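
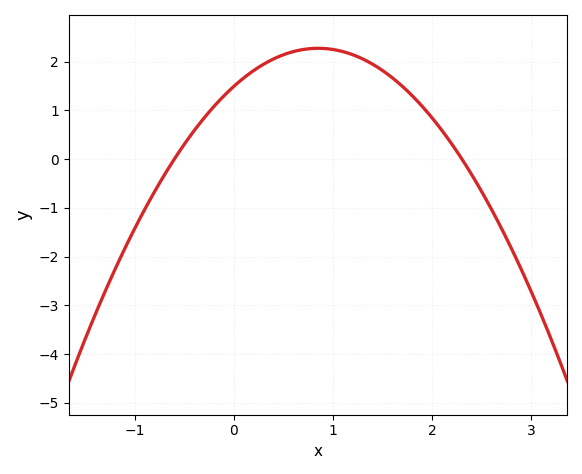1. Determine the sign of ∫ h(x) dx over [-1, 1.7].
positive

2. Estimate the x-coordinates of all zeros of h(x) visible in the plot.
-0.6, 2.3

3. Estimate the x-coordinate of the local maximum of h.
0.85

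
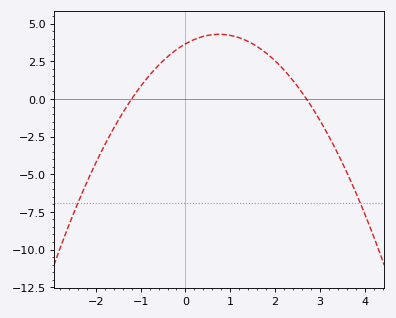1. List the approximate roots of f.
-1.2, 2.7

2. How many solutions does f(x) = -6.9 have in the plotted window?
2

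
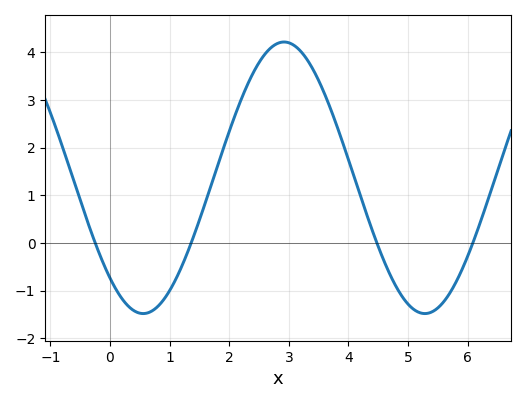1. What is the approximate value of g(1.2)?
-0.5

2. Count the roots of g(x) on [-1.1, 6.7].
4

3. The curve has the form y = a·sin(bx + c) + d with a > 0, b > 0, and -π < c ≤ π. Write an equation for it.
y = 2.85sin(1.3x - 2.3) + 1.37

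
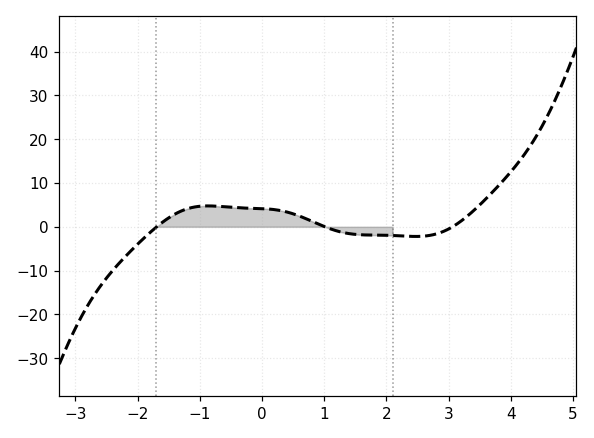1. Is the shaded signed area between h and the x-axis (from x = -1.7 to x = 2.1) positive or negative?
positive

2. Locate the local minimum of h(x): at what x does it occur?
2.4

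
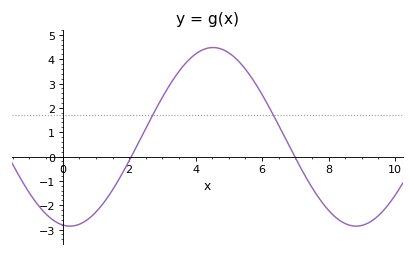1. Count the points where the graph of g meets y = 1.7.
2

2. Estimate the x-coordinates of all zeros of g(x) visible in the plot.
2, 7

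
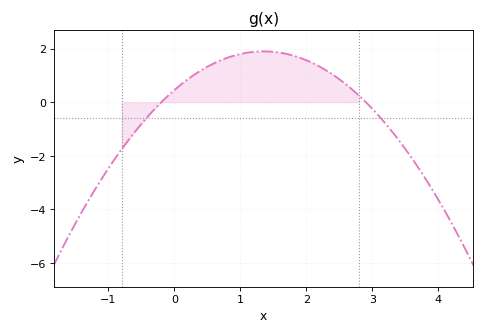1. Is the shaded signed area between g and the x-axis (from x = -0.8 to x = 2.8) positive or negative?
positive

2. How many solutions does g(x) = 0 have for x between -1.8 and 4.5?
2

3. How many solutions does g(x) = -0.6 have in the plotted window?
2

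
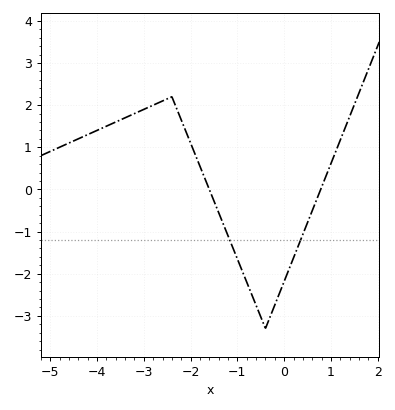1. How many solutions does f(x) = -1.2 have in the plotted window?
2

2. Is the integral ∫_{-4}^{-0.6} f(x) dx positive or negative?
positive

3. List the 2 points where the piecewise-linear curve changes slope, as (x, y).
(-2.4, 2.2); (-0.4, -3.3)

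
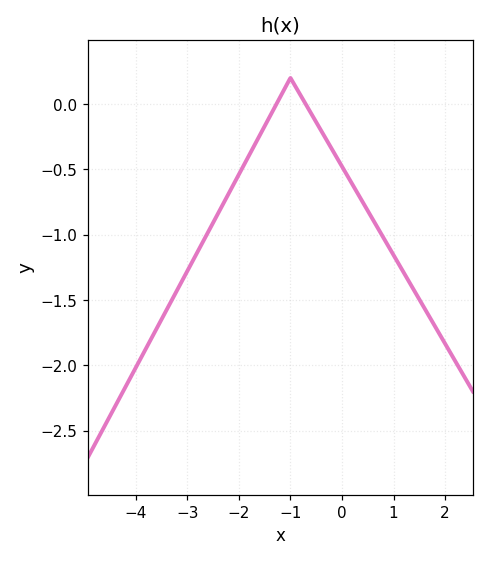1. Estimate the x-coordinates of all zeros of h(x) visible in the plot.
-1.3, -0.7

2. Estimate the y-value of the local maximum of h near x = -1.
0.2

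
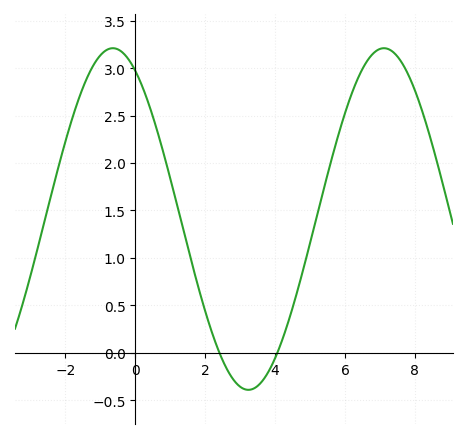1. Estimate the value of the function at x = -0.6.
3.2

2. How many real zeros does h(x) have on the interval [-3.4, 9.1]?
2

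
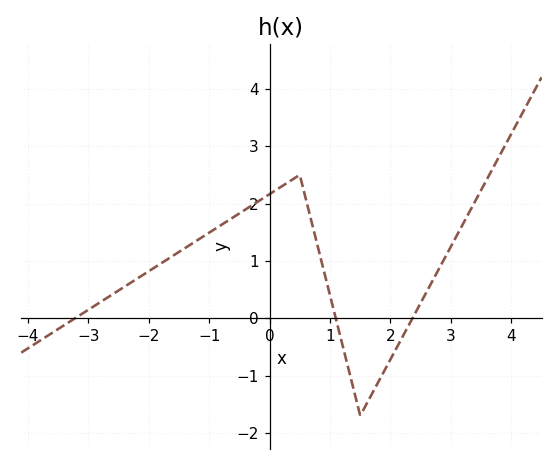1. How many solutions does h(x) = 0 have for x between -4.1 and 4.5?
3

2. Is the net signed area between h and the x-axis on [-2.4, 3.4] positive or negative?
positive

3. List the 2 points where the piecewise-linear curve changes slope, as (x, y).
(0.5, 2.5); (1.5, -1.7)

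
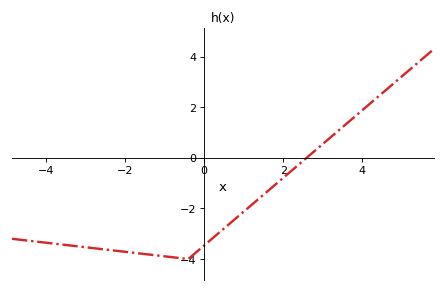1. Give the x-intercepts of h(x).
2.6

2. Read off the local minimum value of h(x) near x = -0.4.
-4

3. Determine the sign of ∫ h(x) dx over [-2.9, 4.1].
negative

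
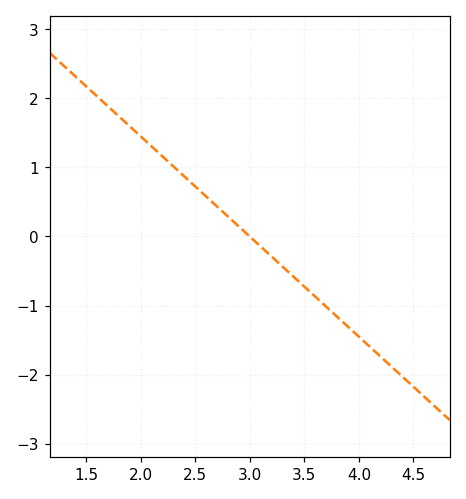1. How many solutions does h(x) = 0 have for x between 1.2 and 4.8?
1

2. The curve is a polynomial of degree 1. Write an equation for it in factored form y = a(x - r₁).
y = -1.45(x - 3)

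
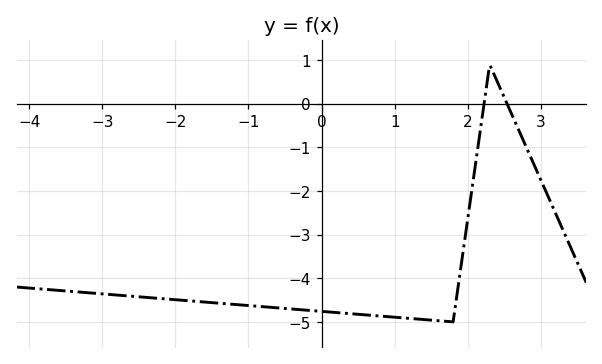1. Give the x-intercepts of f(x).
2.22, 2.54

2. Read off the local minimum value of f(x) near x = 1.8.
-5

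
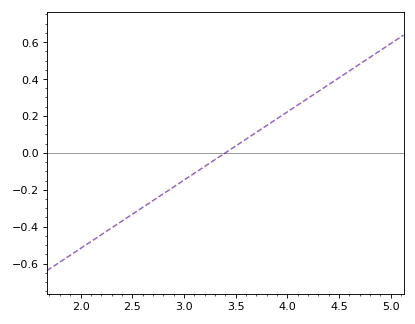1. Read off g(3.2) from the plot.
-0.074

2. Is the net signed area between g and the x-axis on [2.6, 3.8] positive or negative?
negative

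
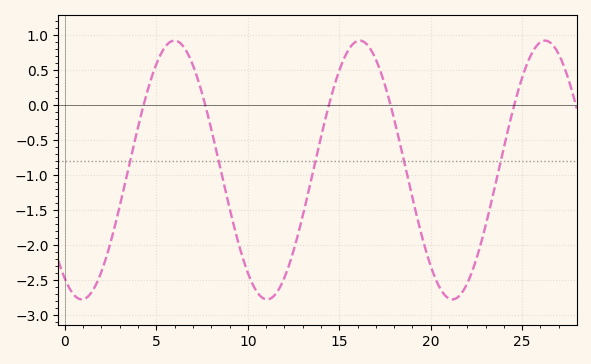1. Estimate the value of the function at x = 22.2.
-2.45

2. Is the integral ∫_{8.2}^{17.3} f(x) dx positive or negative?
negative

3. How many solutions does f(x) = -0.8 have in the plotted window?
5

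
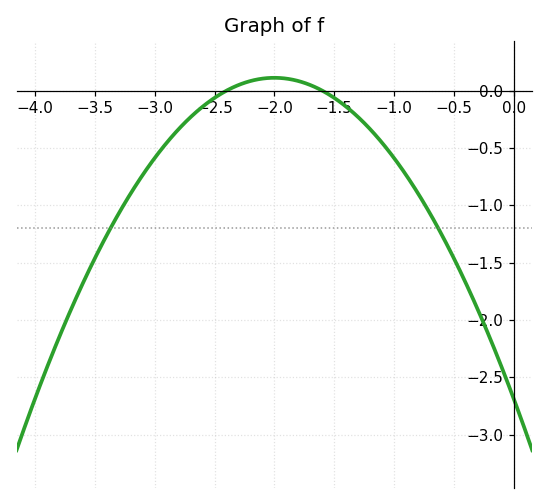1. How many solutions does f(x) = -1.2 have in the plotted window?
2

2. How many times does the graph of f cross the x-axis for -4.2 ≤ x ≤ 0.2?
2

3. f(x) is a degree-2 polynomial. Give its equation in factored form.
y = -0.7(x + 2.4)(x + 1.6)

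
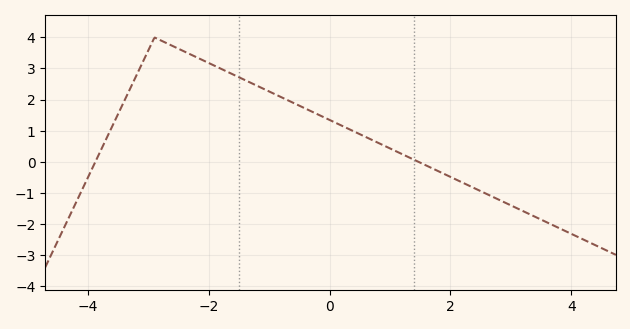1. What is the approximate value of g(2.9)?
-1.31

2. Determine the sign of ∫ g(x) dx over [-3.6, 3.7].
positive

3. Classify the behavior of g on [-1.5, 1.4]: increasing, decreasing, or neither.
decreasing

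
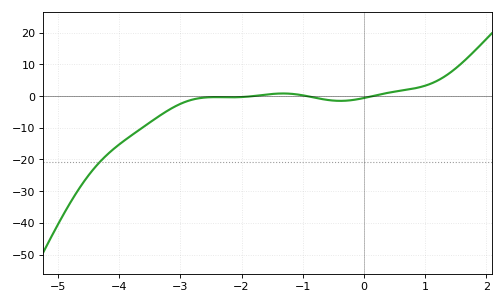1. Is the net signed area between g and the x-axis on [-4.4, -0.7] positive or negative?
negative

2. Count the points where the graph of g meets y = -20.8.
1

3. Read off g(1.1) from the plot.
4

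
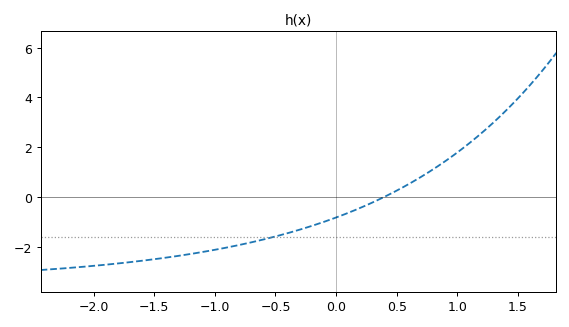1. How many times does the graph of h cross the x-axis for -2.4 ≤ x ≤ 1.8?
1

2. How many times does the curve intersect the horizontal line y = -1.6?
1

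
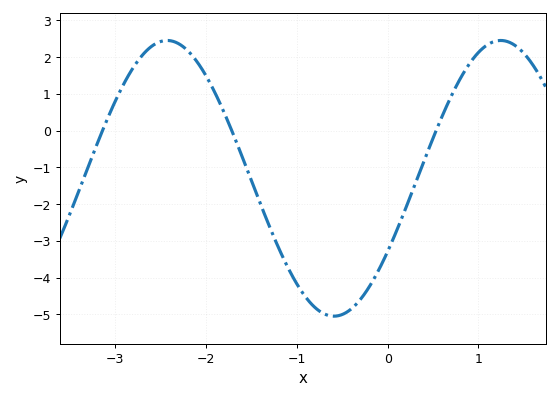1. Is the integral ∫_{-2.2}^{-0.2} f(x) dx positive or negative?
negative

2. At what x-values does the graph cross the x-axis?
-3.1, -1.7, 0.5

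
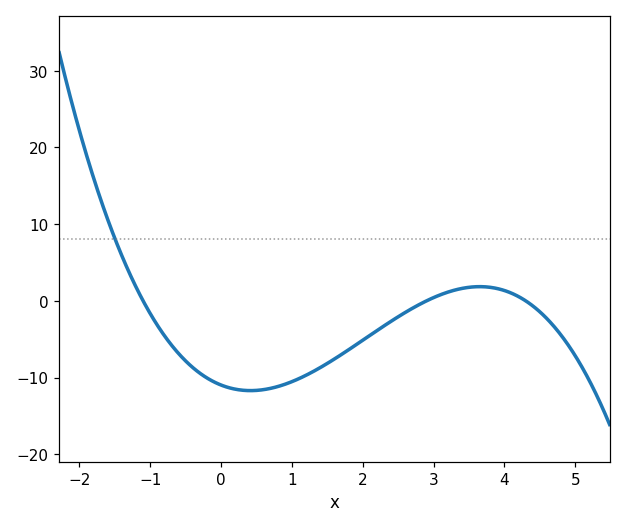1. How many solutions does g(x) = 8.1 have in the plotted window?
1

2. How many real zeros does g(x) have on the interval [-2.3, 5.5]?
3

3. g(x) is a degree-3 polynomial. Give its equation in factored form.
y = -0.8(x + 1.1)(x - 2.9)(x - 4.3)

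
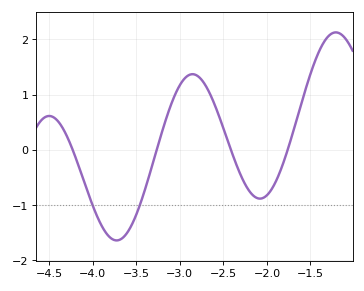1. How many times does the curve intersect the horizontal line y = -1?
2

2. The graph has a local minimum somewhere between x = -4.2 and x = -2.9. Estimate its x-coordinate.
-3.72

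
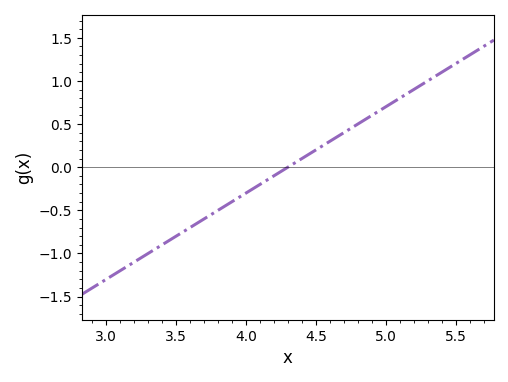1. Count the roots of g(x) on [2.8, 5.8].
1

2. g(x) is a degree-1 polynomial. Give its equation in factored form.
y = 1(x - 4.3)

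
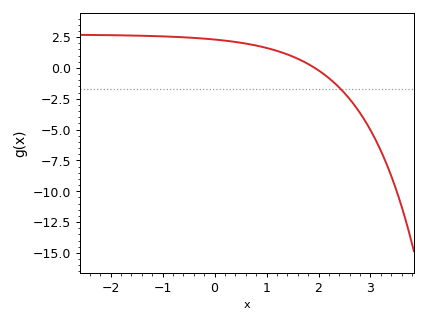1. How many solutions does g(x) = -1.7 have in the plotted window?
1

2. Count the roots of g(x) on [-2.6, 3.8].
1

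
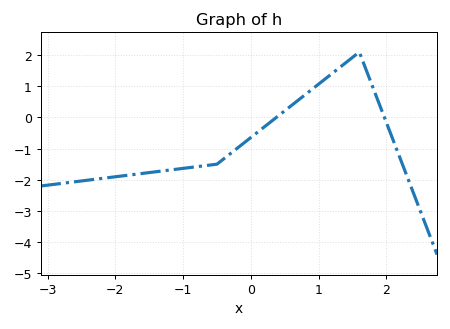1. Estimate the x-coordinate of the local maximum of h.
1.6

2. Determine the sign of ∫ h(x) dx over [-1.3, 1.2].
negative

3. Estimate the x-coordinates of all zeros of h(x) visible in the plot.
0.375, 1.97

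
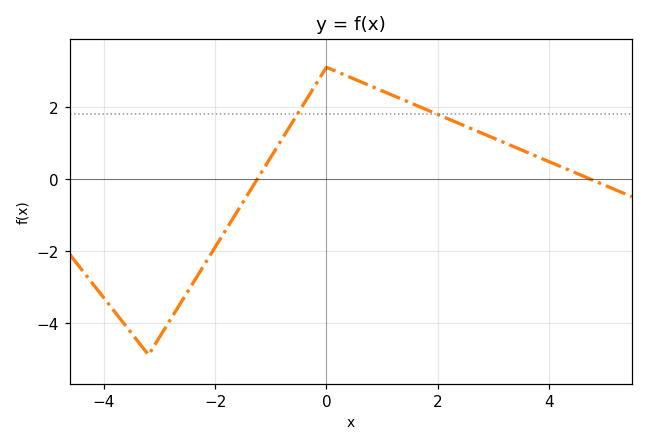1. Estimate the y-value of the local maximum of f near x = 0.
3.1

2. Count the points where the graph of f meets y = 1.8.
2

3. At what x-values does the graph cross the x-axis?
-1.24, 4.73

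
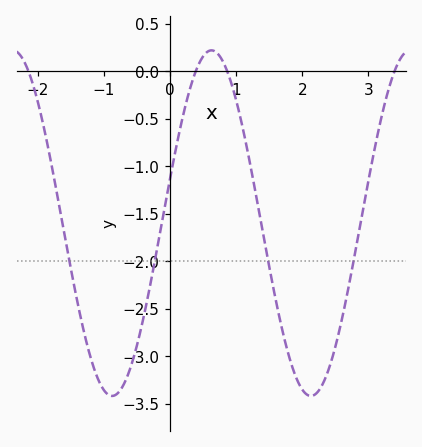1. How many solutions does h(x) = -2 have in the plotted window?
4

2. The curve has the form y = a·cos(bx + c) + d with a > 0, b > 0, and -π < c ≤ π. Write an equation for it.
y = 1.82cos(2.1x - 1.3) - 1.6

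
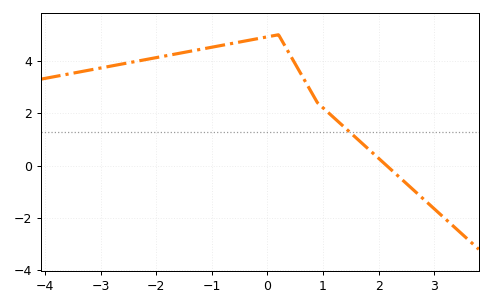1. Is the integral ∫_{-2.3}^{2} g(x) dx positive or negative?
positive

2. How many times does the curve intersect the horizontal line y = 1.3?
1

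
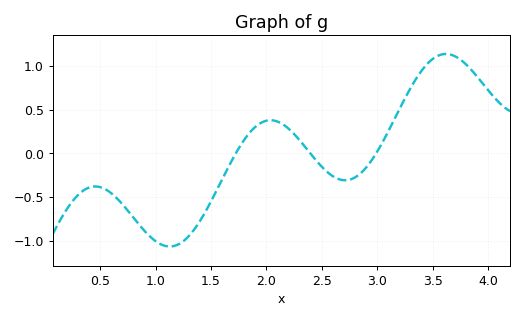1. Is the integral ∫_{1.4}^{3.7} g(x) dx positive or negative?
positive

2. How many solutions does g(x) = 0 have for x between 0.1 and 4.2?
3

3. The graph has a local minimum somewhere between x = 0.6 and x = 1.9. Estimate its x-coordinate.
1.1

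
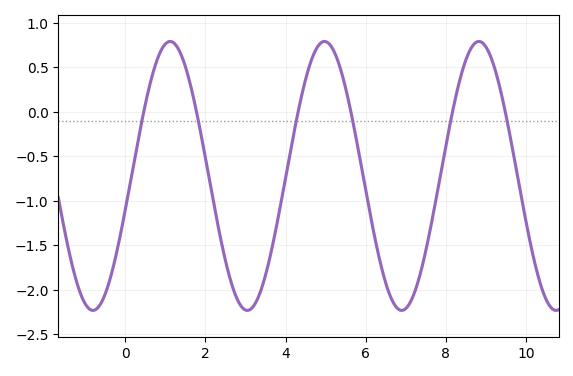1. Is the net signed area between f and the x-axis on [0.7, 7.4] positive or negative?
negative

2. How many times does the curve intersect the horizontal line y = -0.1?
6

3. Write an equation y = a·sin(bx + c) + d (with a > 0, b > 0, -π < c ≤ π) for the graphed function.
y = 1.51sin(1.6x - 0.25) - 0.72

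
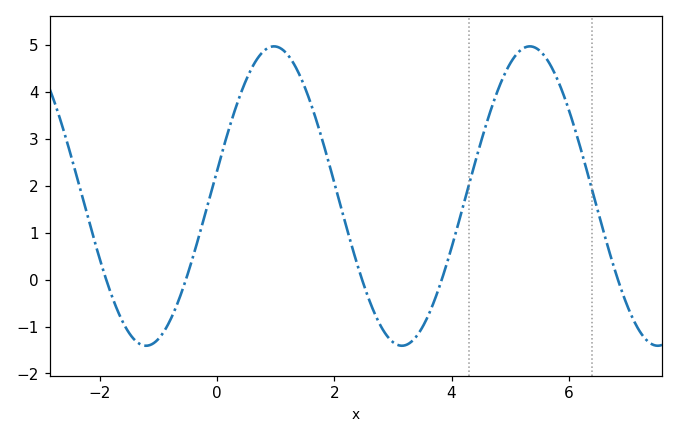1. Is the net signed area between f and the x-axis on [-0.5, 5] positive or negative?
positive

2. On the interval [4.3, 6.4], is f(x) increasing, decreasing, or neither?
neither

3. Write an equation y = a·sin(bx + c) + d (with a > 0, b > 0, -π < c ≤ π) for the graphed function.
y = 3.19sin(1.44x + 0.172) + 1.78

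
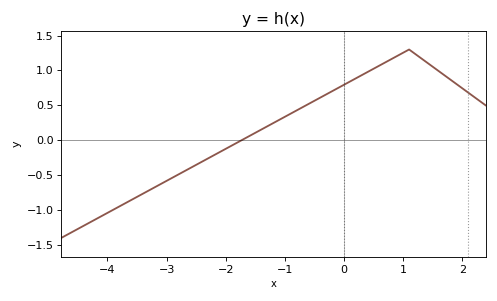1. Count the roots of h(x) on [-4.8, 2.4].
1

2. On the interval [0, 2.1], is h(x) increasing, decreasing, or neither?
neither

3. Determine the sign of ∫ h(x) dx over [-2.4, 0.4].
positive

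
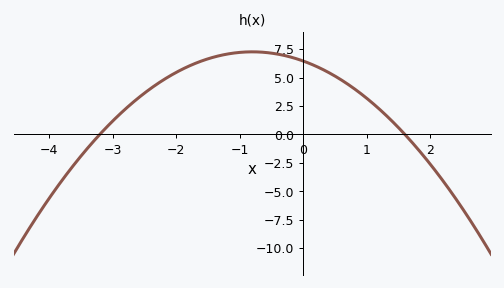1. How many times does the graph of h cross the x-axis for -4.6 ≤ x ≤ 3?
2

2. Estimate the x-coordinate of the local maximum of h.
-0.8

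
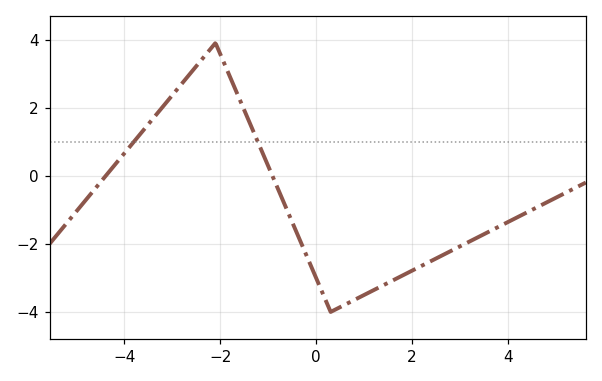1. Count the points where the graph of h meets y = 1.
2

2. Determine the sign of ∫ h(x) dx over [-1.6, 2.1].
negative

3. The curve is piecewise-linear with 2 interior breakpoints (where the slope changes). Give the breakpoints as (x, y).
(-2.1, 3.9); (0.3, -4)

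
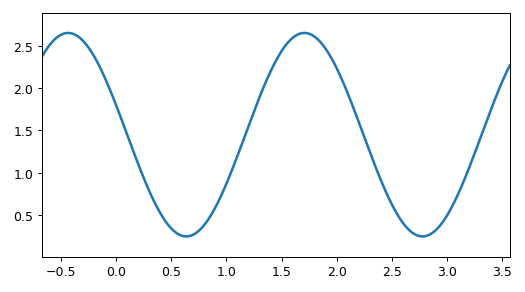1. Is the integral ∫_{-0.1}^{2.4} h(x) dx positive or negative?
positive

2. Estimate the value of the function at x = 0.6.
0.256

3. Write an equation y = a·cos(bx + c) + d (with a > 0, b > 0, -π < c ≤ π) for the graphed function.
y = 1.2cos(2.93x + 1.28) + 1.45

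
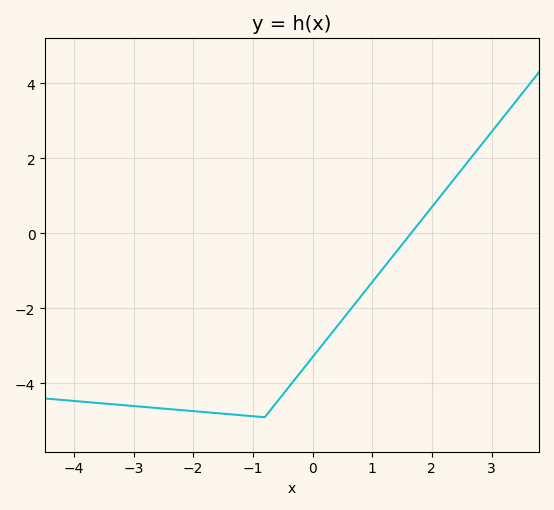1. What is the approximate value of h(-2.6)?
-4.6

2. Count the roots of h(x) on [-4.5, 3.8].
1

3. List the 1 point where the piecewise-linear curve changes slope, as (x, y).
(-0.8, -4.9)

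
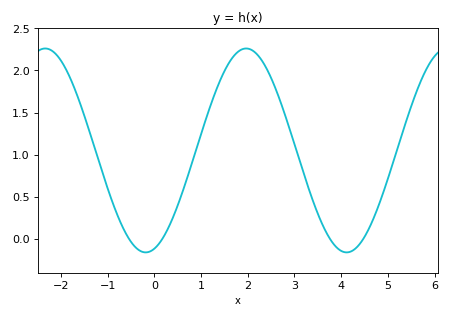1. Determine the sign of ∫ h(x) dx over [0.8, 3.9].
positive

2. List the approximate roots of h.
-0.542, 0.171, 3.76, 4.47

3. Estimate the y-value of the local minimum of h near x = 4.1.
-0.16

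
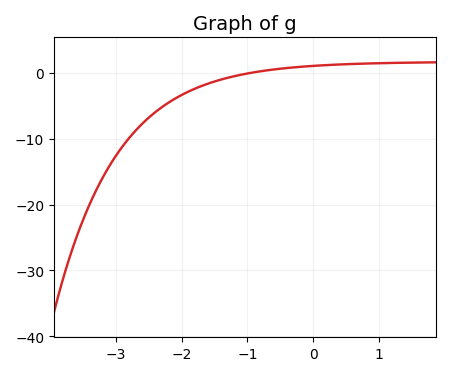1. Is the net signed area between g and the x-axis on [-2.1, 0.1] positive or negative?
negative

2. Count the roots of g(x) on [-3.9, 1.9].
1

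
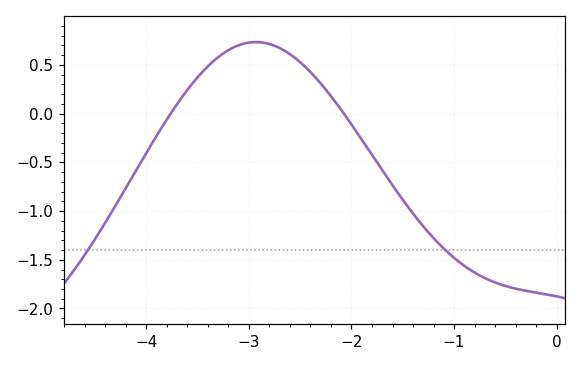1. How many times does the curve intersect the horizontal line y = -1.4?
2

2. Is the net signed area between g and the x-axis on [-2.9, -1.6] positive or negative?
positive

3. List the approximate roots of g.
-3.76, -2.07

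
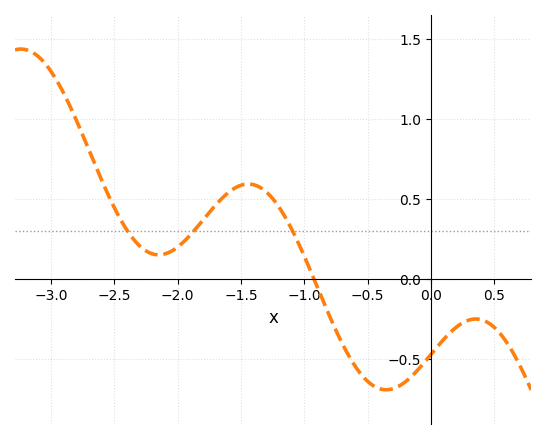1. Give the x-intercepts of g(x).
-0.923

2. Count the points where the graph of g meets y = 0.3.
3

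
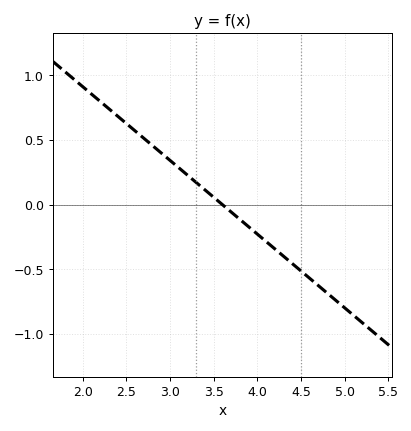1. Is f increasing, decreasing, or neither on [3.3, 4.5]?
decreasing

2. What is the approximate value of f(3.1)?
0.3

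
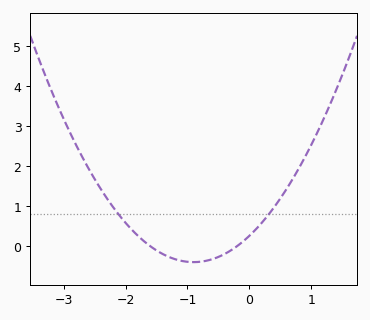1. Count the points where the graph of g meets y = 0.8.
2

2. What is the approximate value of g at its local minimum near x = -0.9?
-0.397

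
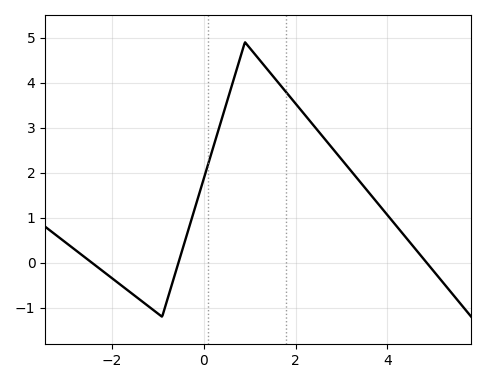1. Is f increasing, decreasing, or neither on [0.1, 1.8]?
neither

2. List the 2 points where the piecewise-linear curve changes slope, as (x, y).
(-0.9, -1.2); (0.9, 4.9)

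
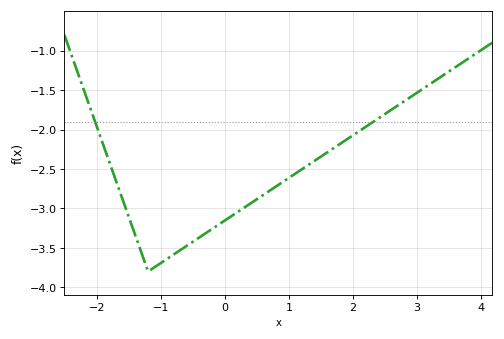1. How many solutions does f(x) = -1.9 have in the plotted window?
2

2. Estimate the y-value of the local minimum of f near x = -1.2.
-3.8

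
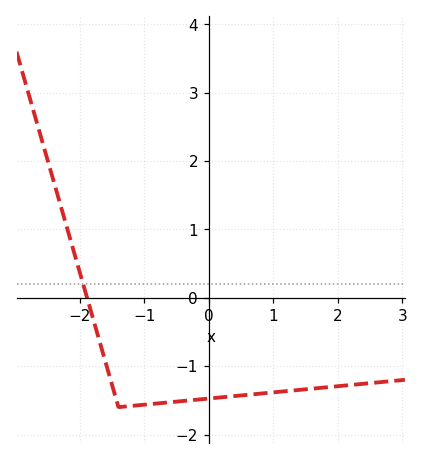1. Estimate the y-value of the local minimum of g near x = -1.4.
-1.6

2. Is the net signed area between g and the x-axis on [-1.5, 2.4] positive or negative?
negative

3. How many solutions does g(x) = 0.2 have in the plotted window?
1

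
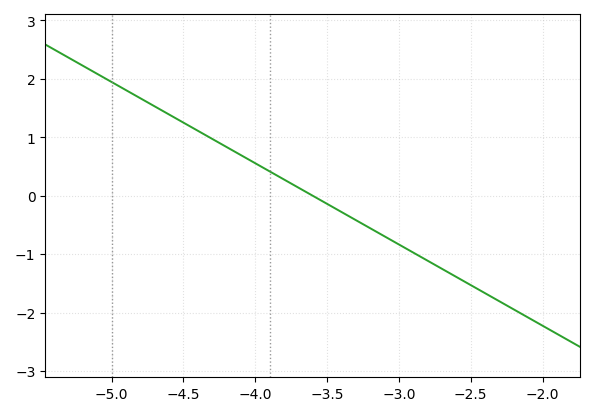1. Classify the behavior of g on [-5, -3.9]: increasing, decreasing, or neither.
decreasing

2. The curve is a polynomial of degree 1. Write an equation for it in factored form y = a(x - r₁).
y = -1.39(x + 3.6)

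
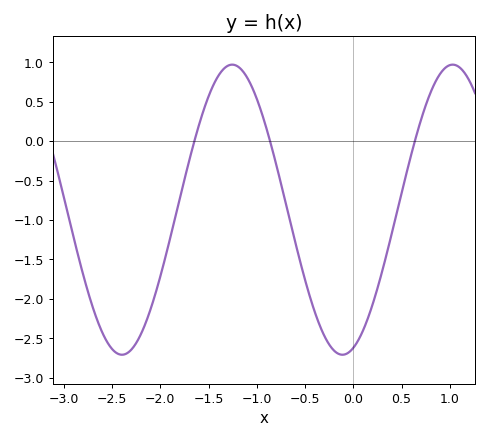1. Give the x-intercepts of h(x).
-1.65, -0.863, 0.638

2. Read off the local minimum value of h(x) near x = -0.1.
-2.71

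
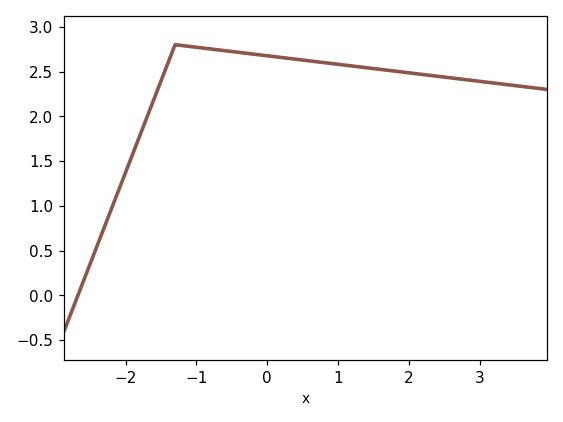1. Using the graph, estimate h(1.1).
2.57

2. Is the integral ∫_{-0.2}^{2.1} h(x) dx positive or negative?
positive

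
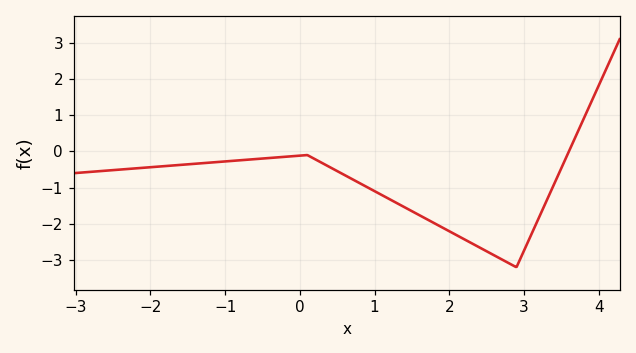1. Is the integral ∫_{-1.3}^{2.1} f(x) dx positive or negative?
negative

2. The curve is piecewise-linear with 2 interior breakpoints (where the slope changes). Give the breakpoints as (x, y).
(0.1, -0.1); (2.9, -3.2)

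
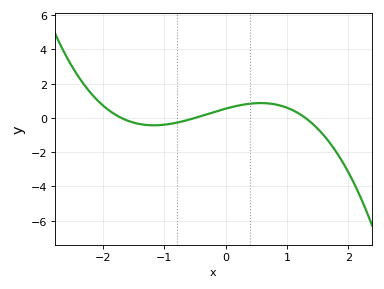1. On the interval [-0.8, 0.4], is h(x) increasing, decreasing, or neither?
increasing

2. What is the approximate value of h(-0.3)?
0.22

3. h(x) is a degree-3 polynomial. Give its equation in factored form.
y = -0.49(x + 1.7)(x + 0.5)(x - 1.3)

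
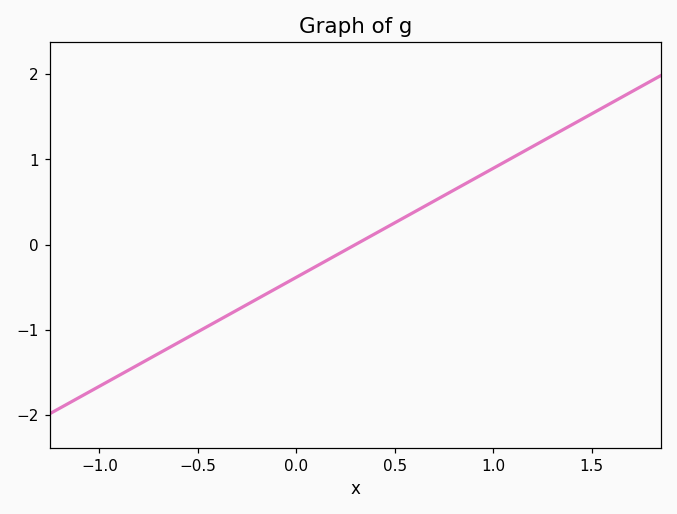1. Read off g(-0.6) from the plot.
-1.15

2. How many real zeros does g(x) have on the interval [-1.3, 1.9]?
1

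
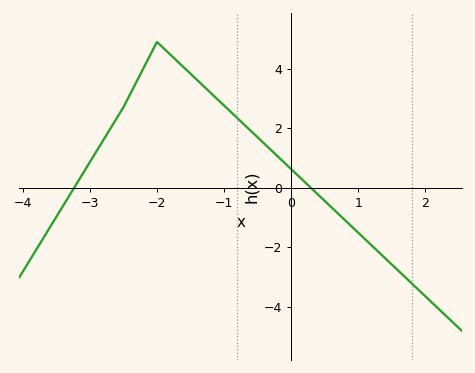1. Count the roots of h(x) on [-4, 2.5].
2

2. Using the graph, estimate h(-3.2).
0.2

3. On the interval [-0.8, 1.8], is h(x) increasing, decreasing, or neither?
decreasing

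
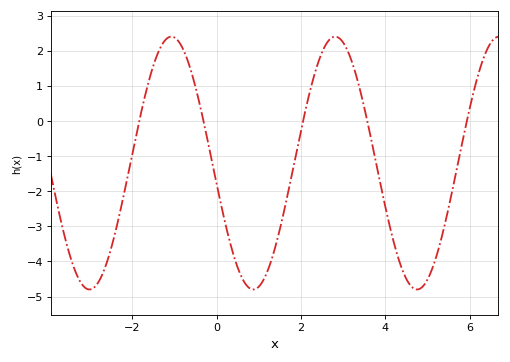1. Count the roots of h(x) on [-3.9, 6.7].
5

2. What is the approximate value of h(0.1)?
-2.3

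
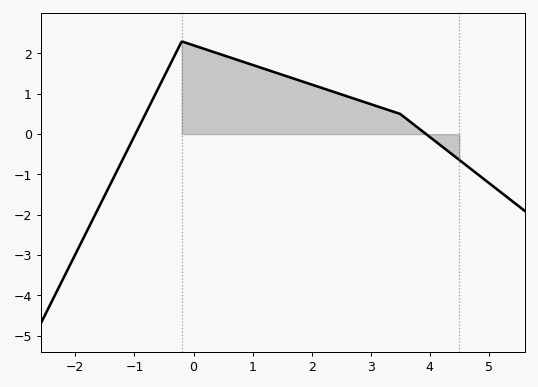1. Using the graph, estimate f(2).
1.23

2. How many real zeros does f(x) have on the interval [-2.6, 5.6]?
2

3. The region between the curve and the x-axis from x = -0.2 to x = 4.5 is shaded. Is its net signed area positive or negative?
positive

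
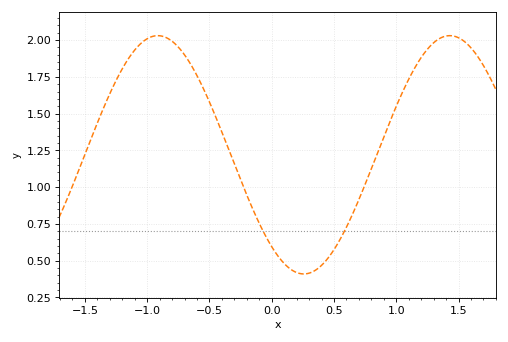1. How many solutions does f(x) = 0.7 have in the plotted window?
2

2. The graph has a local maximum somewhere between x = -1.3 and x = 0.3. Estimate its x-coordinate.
-0.9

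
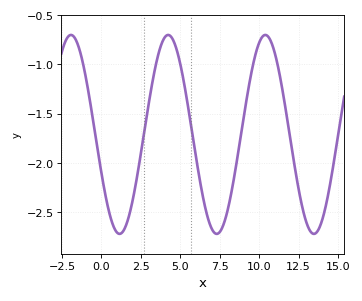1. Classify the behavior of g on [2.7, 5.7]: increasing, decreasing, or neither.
neither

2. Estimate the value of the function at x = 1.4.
-2.7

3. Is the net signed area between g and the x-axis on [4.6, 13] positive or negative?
negative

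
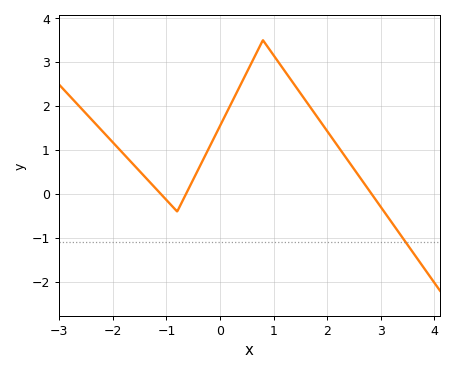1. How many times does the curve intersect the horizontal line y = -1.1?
1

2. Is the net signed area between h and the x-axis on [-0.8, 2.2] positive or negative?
positive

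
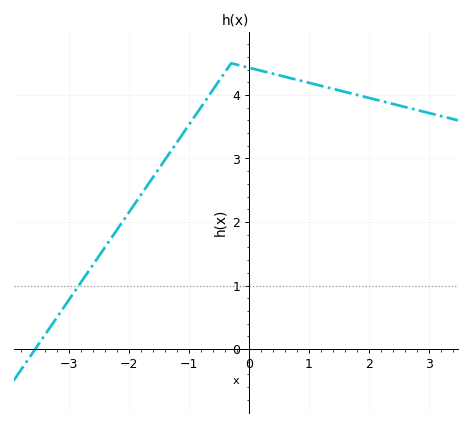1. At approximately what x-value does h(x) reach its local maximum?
-0.299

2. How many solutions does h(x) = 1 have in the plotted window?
1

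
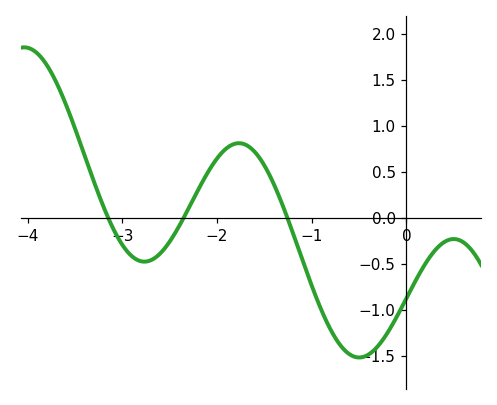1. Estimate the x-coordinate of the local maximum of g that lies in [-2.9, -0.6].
-1.8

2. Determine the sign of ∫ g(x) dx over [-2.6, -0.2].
negative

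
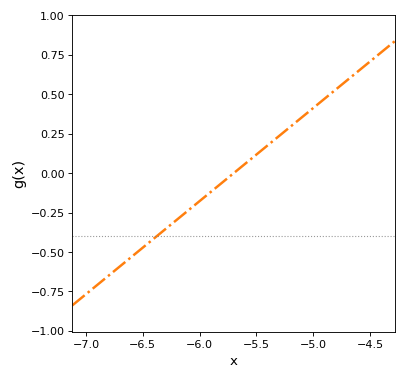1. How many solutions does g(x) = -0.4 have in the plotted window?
1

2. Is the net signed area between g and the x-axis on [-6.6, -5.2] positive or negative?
negative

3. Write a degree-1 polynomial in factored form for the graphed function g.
y = 0.59(x + 5.7)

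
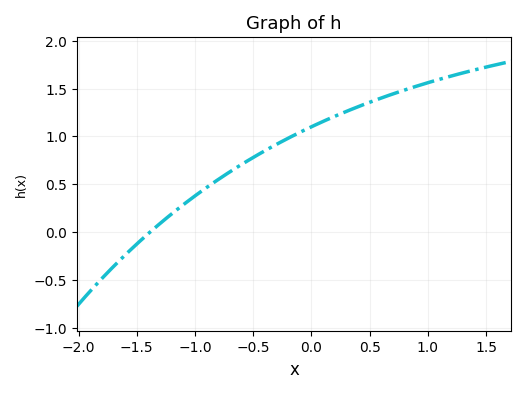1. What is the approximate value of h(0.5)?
1.35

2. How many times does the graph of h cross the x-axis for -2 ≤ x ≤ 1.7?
1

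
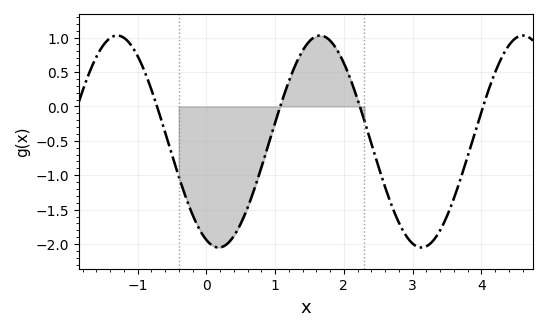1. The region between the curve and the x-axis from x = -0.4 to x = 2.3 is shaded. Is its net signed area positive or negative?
negative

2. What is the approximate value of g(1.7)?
1.02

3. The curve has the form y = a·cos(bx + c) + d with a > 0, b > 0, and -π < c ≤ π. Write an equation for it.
y = 1.54cos(2.13x + 2.76) - 0.51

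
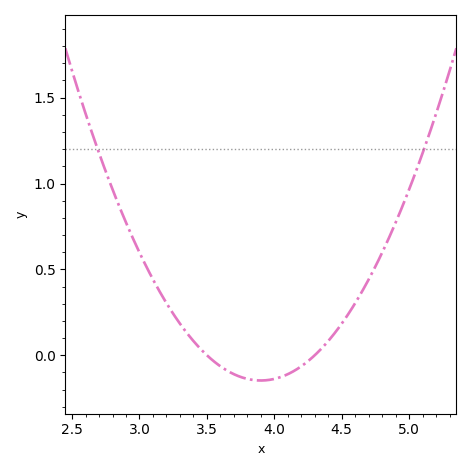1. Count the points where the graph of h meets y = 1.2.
2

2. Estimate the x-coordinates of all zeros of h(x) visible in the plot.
3.5, 4.3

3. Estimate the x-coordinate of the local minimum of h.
3.9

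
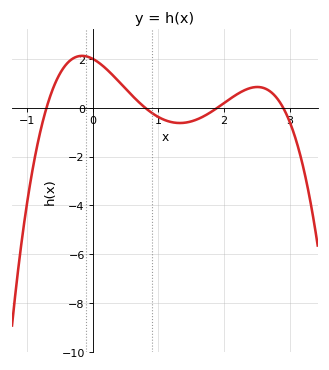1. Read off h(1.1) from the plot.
-0.505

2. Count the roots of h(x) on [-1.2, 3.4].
4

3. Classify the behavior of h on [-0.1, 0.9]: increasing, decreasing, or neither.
decreasing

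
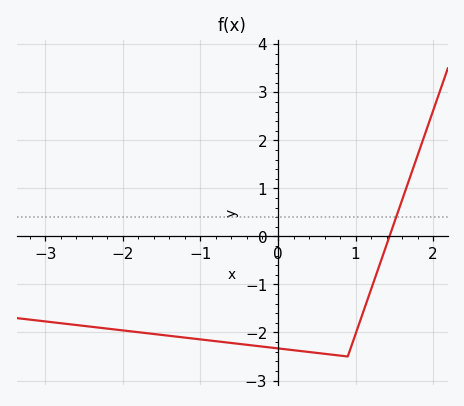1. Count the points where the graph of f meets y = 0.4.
1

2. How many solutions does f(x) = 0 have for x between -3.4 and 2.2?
1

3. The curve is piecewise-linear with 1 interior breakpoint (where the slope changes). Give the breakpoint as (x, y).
(0.9, -2.5)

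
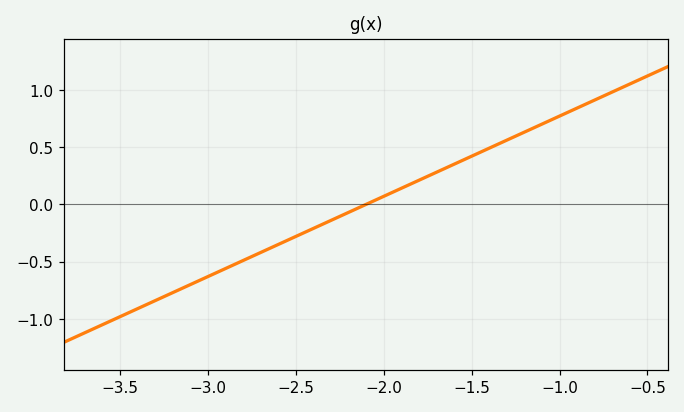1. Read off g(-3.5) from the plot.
-1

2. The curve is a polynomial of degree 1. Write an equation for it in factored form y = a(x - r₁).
y = 0.7(x + 2.1)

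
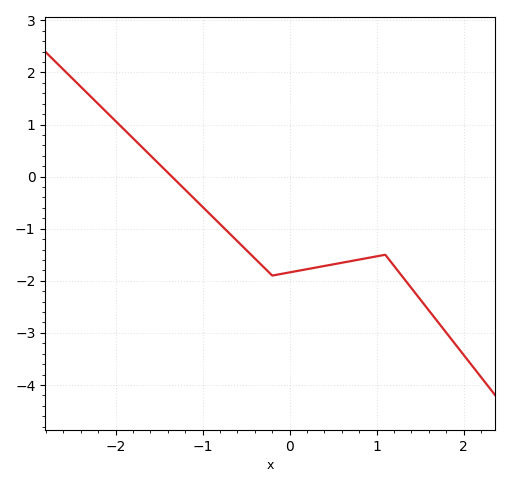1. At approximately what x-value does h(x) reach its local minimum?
-0.2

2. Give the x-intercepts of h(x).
-1.4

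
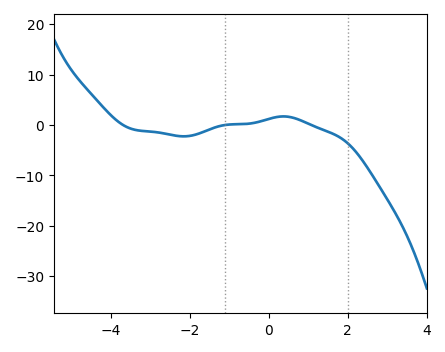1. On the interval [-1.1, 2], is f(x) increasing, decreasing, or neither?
neither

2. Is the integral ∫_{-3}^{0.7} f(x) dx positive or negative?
negative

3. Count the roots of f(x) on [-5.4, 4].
3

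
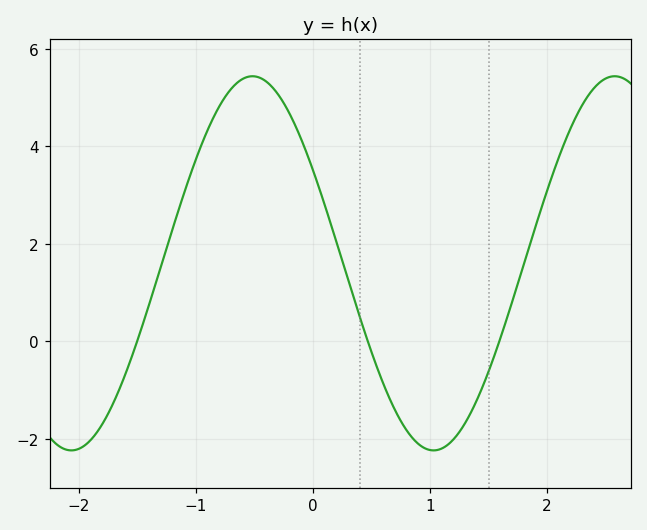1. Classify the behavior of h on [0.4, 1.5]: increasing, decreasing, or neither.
neither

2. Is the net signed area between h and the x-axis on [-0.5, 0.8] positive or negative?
positive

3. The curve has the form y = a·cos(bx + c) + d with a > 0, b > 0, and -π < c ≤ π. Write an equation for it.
y = 3.84cos(2.03x + 1.05) + 1.6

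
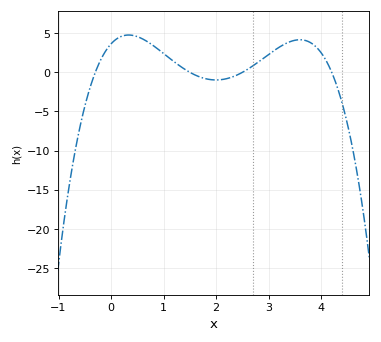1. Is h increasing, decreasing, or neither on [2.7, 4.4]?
neither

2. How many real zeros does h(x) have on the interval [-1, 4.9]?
4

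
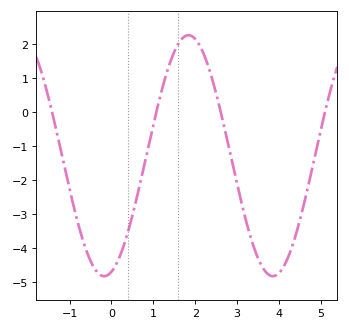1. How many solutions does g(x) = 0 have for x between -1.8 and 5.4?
4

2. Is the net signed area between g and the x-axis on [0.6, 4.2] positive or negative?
negative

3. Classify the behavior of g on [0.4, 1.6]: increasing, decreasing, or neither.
increasing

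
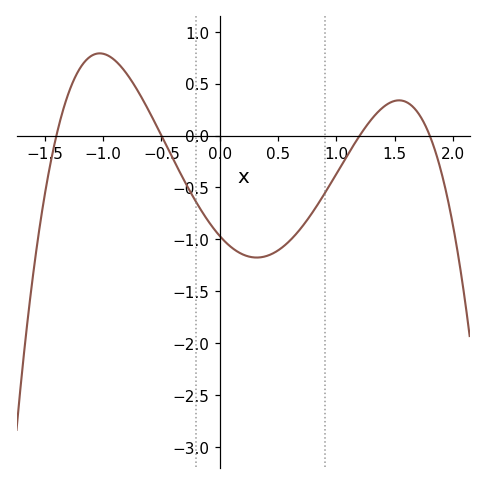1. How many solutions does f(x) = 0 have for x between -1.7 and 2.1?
4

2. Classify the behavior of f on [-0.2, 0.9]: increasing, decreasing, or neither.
neither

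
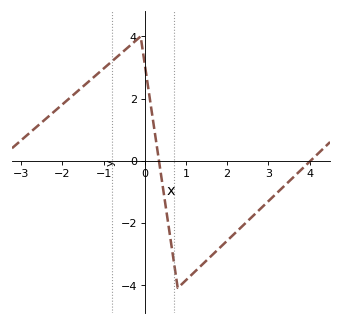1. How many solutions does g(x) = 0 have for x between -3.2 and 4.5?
2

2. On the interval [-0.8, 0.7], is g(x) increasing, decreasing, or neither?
neither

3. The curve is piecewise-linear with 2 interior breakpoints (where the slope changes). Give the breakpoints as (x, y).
(-0.1, 4); (0.8, -4.1)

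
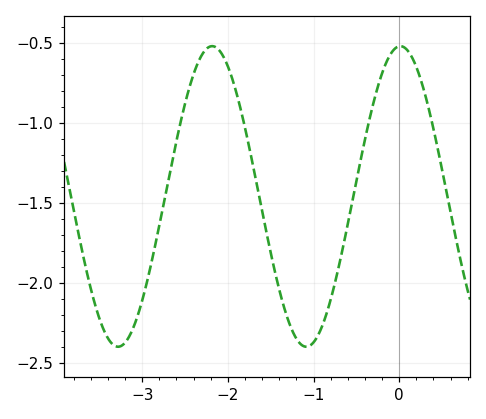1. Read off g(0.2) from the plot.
-0.65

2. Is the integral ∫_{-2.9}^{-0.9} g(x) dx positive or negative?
negative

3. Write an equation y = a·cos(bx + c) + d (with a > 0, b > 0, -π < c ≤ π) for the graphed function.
y = 0.94cos(2.86x - 0.04) - 1.46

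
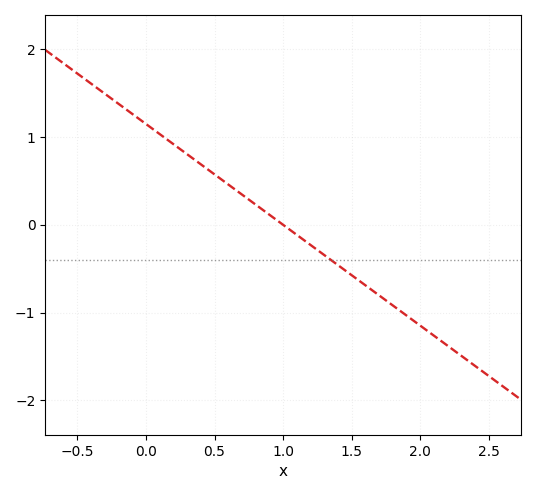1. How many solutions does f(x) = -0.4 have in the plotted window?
1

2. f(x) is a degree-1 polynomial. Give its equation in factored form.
y = -1.15(x - 1)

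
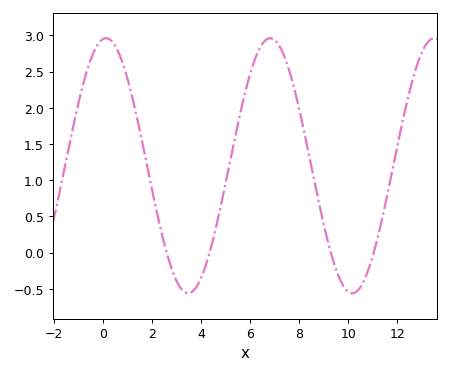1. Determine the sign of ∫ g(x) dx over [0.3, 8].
positive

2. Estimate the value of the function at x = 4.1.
-0.25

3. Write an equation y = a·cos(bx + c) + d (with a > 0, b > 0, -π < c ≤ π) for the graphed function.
y = 1.76cos(0.94x - 0.13) + 1.2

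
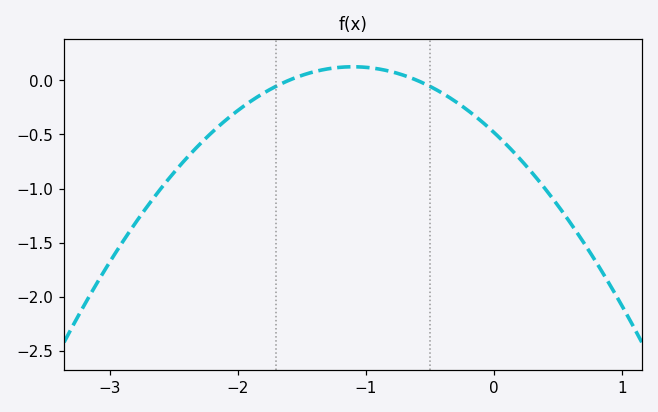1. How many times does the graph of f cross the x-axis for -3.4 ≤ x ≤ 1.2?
2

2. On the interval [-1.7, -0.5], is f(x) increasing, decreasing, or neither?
neither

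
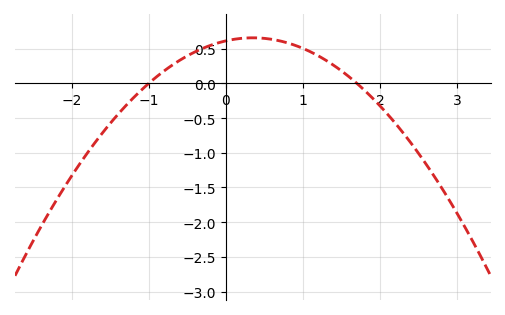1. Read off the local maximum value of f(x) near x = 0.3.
0.656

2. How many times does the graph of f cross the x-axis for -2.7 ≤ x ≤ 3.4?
2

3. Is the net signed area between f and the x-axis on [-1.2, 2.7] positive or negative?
positive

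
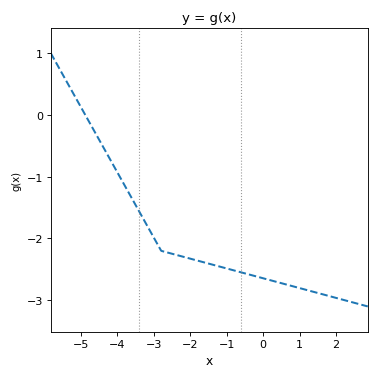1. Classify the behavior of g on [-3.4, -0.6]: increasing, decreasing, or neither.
decreasing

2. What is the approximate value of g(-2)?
-2.33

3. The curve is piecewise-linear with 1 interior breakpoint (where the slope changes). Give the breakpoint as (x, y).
(-2.8, -2.2)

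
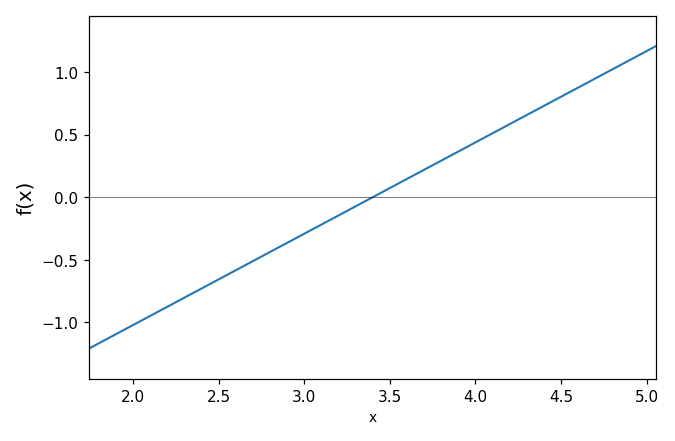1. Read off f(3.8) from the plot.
0.292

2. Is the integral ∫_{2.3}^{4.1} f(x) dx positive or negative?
negative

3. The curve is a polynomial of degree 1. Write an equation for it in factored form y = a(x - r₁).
y = 0.73(x - 3.4)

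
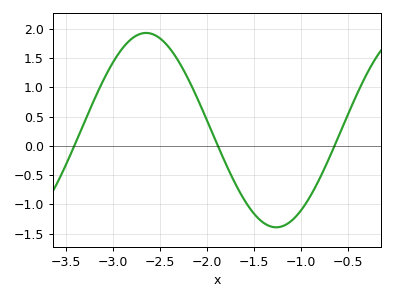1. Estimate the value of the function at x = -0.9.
-0.85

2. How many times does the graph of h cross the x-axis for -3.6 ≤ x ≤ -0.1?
3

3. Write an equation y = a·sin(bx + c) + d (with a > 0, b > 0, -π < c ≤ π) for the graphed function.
y = 1.66sin(2.3x + 1.3) + 0.27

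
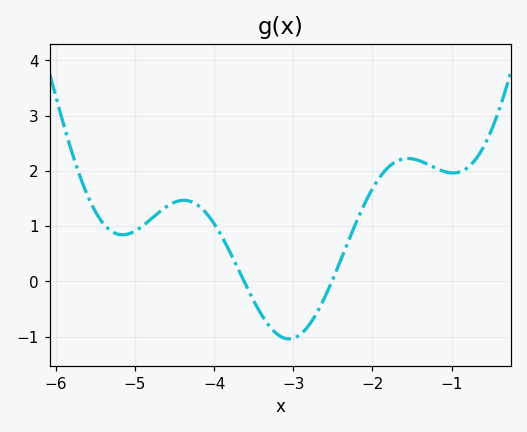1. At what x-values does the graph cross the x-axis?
-3.6, -2.5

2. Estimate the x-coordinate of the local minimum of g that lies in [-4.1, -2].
-3.1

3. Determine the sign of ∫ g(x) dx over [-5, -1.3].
positive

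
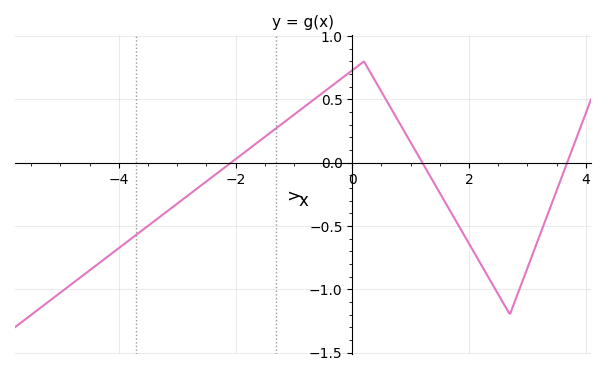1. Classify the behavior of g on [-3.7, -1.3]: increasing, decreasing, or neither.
increasing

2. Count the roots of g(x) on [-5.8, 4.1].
3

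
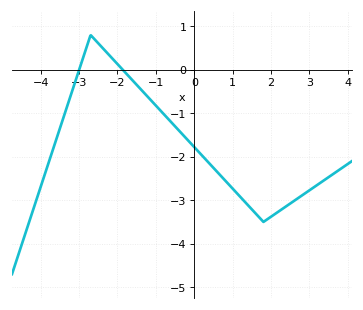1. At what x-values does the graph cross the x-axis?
-3, -1.86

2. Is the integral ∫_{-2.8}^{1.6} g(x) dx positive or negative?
negative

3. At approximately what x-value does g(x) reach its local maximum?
-2.7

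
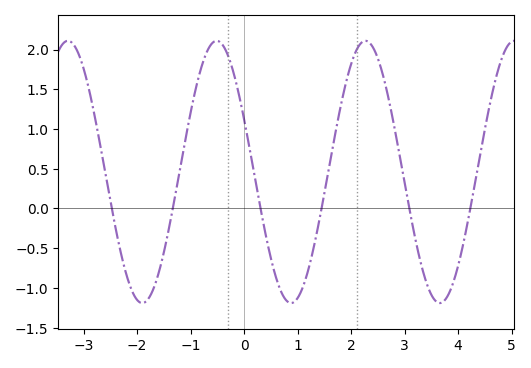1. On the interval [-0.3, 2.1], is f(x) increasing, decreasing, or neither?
neither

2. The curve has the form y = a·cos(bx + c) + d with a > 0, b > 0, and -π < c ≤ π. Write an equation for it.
y = 1.65cos(2.26x + 1.16) + 0.46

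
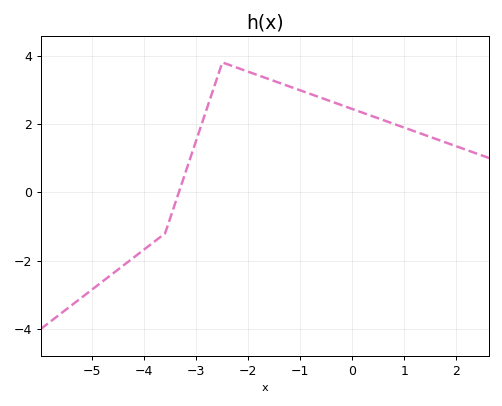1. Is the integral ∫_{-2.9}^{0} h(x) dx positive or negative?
positive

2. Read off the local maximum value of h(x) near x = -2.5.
3.8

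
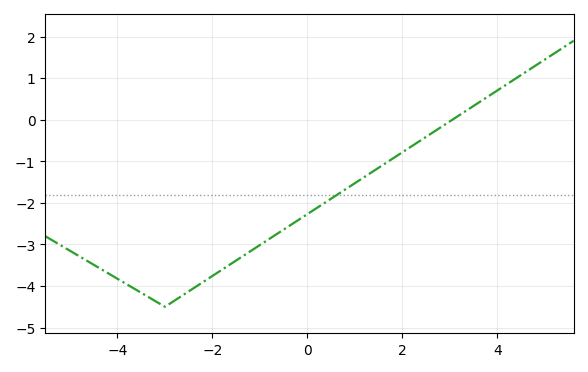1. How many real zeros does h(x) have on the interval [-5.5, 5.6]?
1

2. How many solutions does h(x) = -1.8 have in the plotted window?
1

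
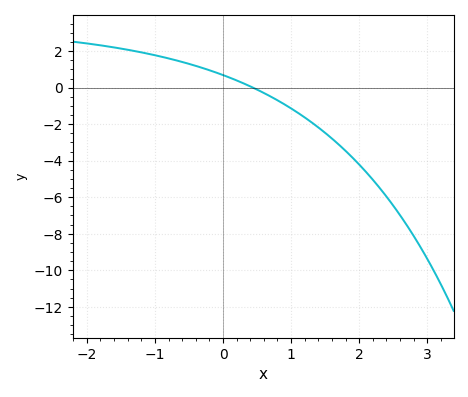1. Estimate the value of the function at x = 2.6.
-7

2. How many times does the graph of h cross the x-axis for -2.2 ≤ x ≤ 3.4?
1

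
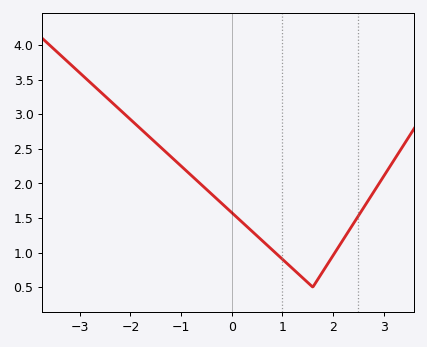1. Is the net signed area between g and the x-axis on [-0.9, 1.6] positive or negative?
positive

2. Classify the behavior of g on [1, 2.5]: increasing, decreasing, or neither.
neither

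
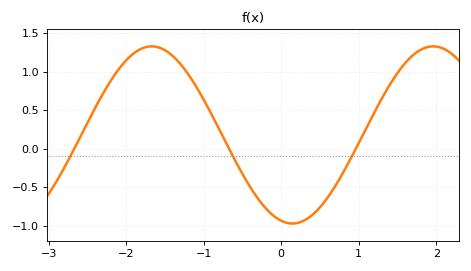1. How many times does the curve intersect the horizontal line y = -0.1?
3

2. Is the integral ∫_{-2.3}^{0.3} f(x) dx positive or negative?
positive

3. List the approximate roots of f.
-2.7, -0.7, 1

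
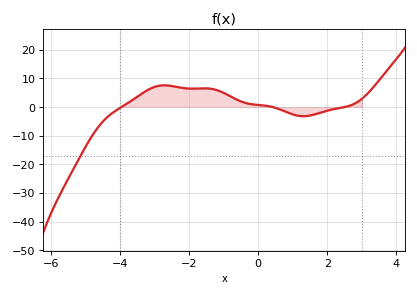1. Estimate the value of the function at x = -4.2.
-2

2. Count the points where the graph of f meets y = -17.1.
1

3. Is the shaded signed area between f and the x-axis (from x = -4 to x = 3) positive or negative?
positive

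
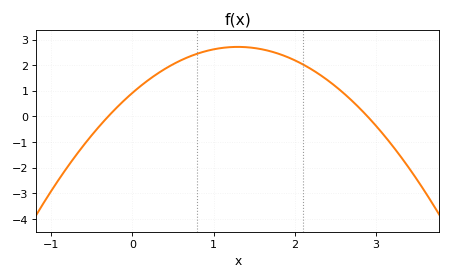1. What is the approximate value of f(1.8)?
2.4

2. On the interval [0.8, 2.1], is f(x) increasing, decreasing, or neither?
neither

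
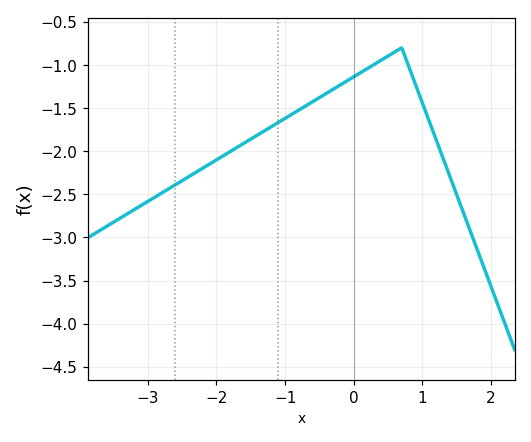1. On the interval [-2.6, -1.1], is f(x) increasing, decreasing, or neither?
increasing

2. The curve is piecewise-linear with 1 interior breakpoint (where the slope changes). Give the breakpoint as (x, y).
(0.7, -0.8)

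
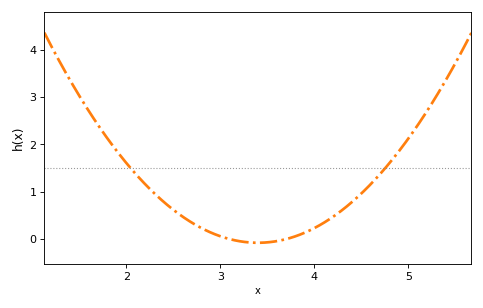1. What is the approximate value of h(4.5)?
1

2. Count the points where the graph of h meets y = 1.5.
2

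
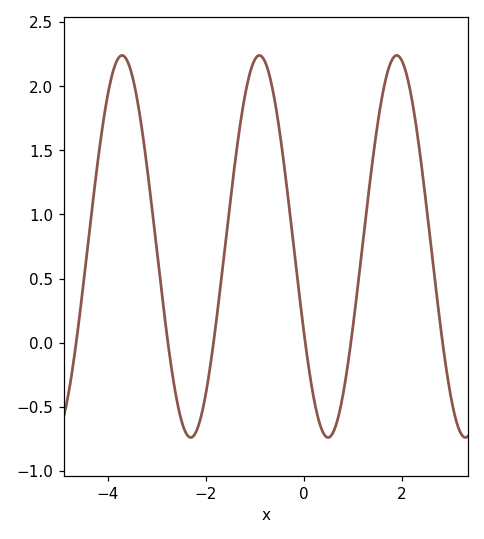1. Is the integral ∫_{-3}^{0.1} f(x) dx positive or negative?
positive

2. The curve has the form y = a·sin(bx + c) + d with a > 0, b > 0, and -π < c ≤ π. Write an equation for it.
y = 1.49sin(2.24x - 2.69) + 0.75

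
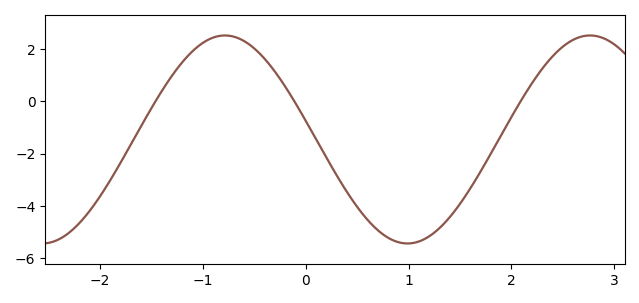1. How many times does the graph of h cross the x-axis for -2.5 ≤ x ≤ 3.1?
3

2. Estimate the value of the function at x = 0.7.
-4.92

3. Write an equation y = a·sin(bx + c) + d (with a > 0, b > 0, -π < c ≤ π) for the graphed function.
y = 3.97sin(1.77x + 2.96) - 1.46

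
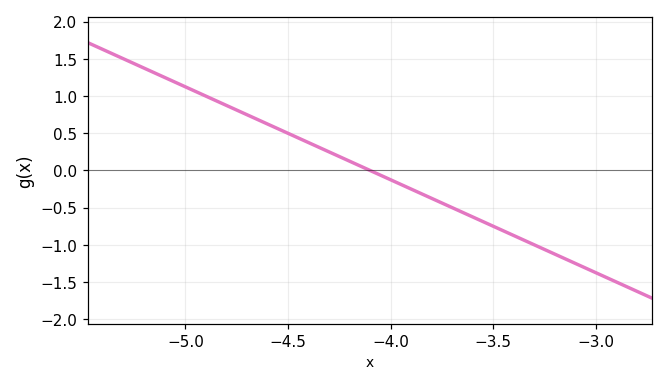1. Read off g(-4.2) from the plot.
0.1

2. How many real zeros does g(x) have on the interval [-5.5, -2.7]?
1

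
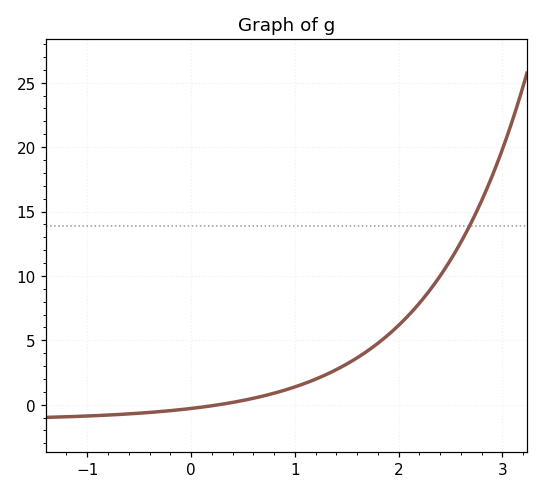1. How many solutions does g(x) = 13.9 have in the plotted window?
1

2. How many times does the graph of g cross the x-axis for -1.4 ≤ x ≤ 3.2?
1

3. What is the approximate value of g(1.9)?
5.43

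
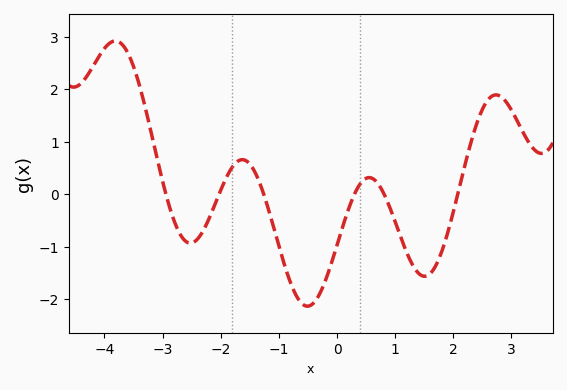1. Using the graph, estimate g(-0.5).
-2.13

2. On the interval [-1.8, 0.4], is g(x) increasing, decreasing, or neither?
neither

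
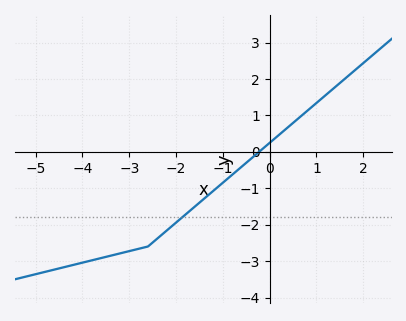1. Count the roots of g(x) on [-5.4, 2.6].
1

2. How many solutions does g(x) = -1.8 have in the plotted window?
1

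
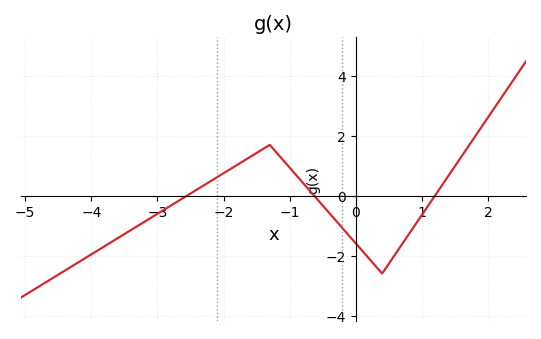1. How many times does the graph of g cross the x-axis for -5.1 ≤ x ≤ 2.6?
3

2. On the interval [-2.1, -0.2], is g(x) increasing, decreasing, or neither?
neither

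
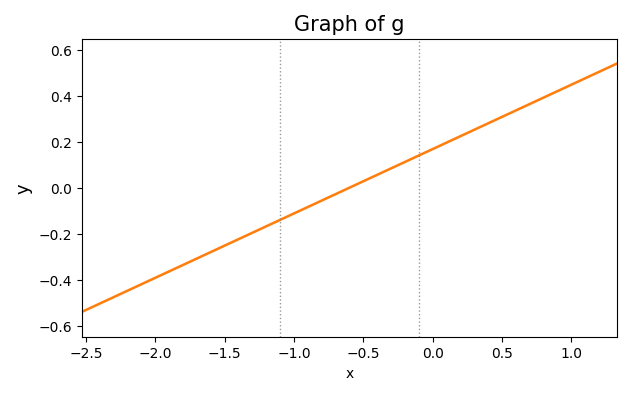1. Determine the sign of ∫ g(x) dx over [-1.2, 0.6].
positive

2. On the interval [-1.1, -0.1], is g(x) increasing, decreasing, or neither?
increasing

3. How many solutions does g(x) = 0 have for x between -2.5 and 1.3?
1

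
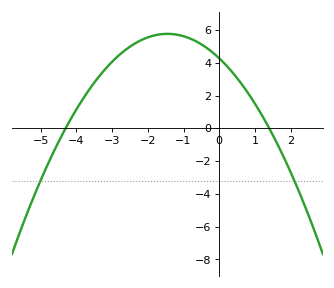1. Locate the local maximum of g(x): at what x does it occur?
-1.4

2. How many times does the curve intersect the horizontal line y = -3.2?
2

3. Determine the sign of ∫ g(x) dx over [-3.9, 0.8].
positive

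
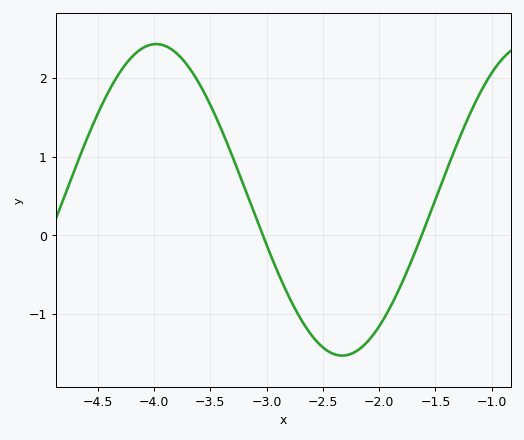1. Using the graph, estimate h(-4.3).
2.1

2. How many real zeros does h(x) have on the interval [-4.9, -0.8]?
2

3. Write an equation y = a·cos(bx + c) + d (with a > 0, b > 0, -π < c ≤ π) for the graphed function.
y = 1.98cos(1.9x + 1.3) + 0.45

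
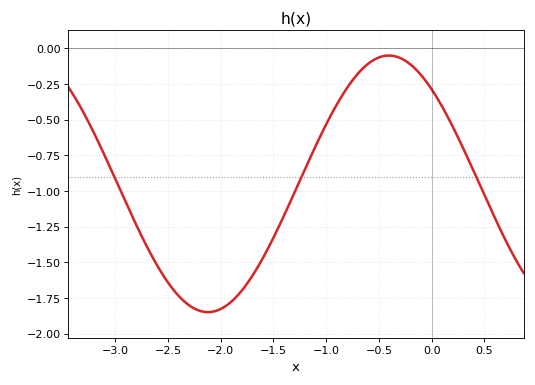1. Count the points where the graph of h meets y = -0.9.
3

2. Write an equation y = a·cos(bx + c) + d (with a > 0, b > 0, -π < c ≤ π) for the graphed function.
y = 0.9cos(1.83x + 0.742) - 0.95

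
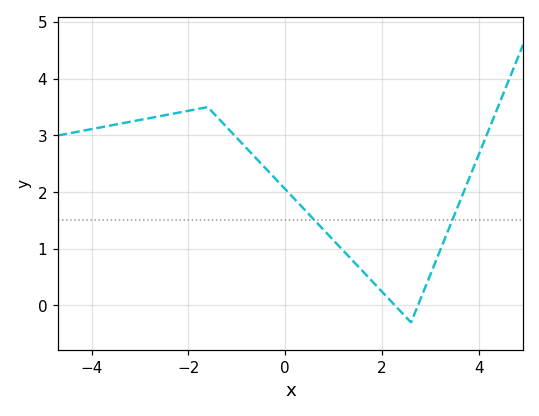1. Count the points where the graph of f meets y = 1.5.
2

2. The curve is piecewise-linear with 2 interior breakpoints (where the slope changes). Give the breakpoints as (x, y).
(-1.6, 3.5); (2.6, -0.3)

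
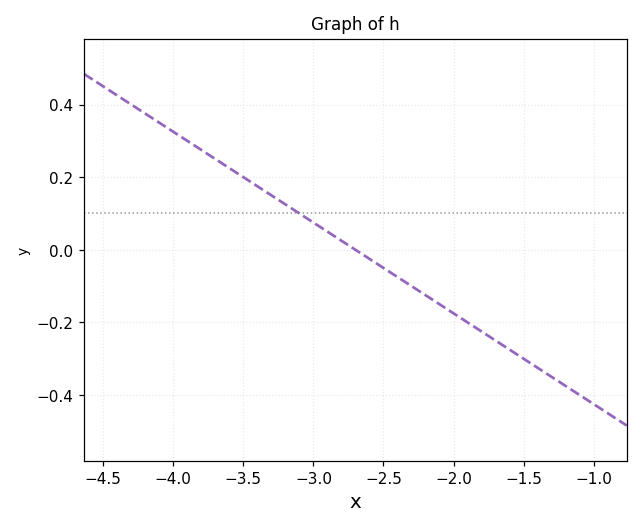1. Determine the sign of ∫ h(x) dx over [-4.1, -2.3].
positive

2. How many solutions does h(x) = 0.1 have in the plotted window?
1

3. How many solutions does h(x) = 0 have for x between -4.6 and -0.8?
1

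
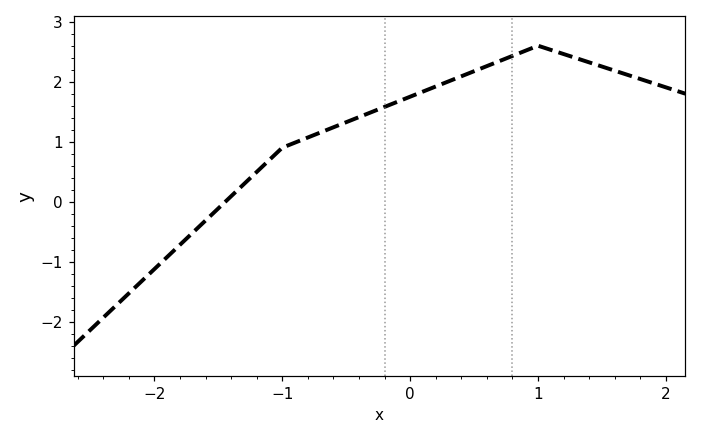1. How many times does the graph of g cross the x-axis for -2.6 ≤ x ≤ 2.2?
1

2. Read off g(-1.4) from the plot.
0.091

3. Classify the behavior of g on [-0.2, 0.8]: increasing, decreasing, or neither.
increasing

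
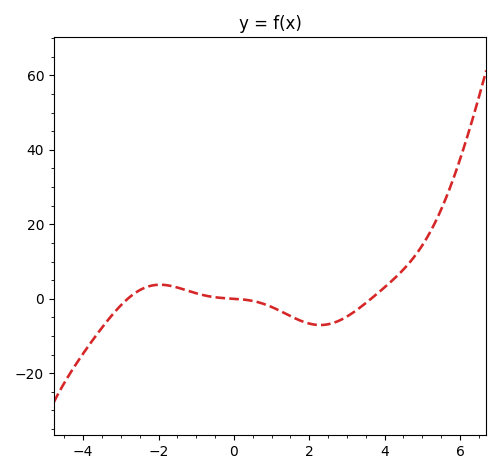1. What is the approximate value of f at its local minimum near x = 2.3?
-8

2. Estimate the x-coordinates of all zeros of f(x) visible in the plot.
-2.8, 0, 3.6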